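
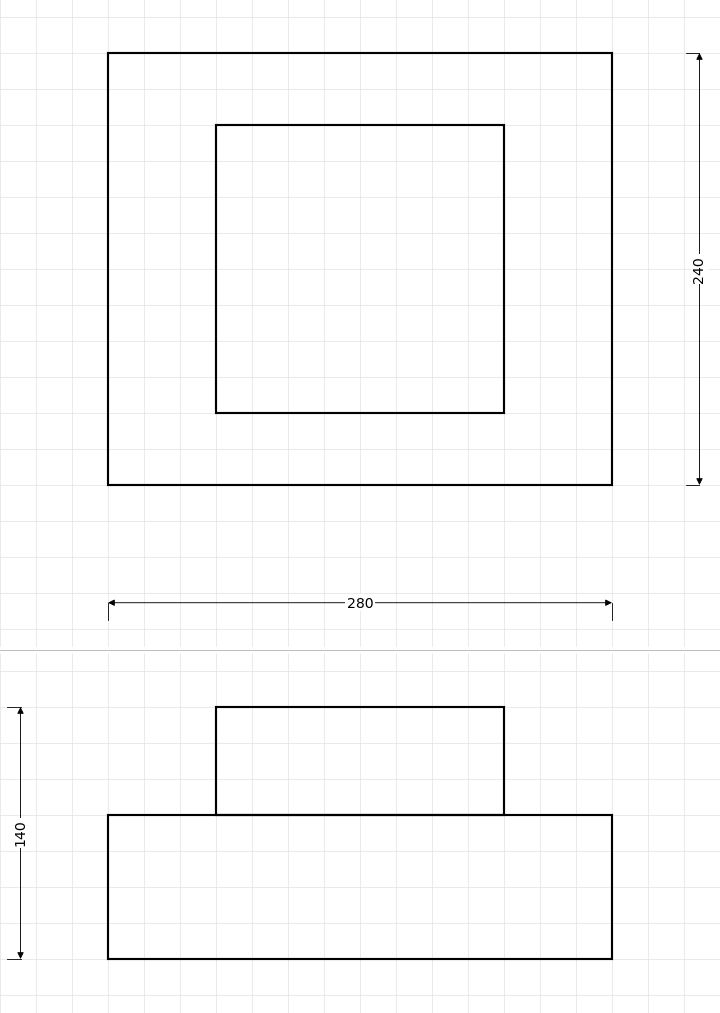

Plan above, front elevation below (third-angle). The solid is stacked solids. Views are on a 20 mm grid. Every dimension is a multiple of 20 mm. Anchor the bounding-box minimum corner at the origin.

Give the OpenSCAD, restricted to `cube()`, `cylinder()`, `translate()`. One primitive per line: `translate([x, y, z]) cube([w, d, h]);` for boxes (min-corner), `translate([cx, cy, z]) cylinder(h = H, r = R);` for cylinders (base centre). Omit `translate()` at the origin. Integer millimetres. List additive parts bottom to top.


cube([280, 240, 80]);
translate([60, 40, 80]) cube([160, 160, 60]);


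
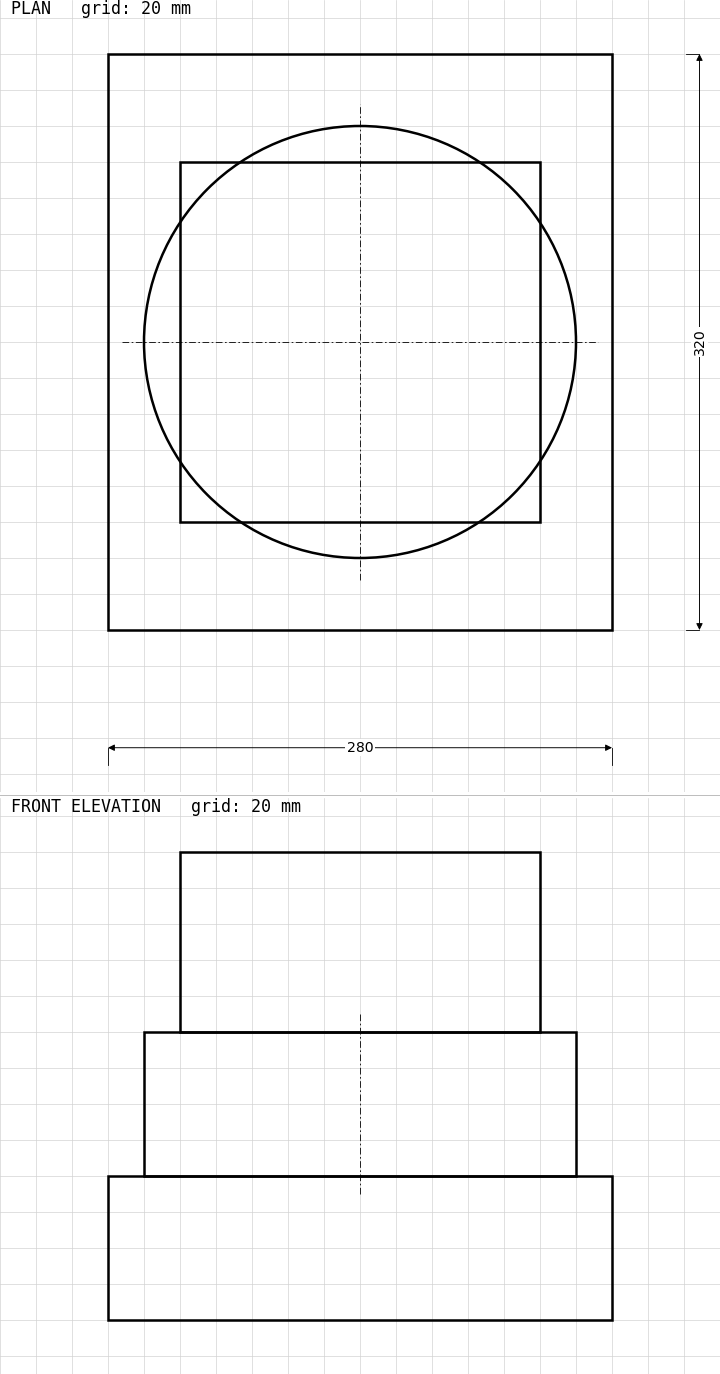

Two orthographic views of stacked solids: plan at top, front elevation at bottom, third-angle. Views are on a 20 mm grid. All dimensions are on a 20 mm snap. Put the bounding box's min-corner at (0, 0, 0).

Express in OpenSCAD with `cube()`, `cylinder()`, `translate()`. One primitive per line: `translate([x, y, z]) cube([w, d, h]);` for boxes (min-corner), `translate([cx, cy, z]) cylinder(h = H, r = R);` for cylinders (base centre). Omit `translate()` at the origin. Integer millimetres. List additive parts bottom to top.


cube([280, 320, 80]);
translate([140, 160, 80]) cylinder(h = 80, r = 120);
translate([40, 60, 160]) cube([200, 200, 100]);


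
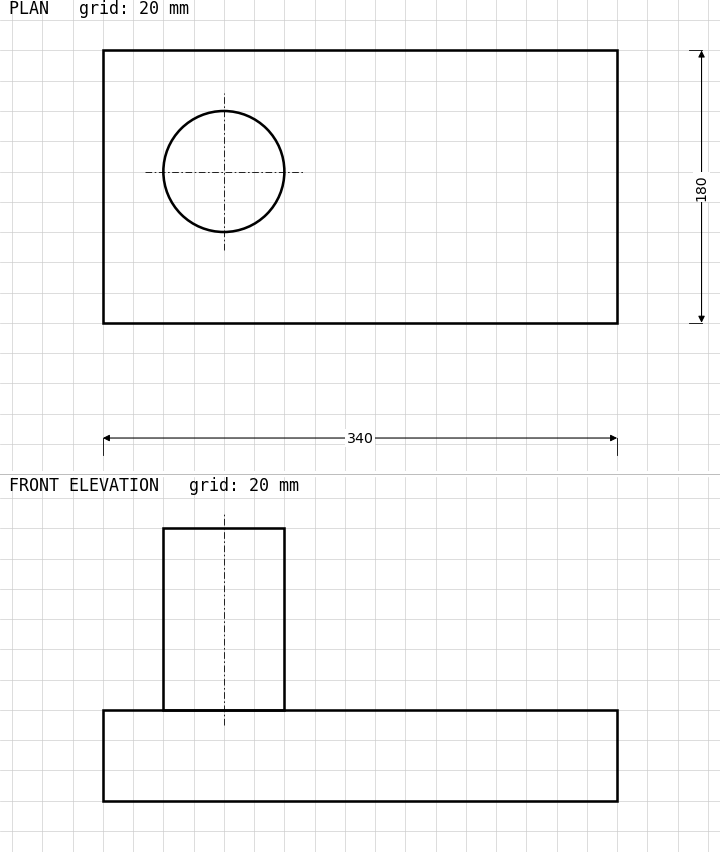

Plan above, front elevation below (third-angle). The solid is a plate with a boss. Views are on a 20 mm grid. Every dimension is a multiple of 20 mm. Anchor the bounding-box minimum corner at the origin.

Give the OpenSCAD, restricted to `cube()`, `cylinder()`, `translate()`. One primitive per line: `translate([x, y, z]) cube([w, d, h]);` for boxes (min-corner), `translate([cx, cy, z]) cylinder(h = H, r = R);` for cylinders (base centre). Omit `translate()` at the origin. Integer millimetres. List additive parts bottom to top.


cube([340, 180, 60]);
translate([80, 100, 60]) cylinder(h = 120, r = 40);


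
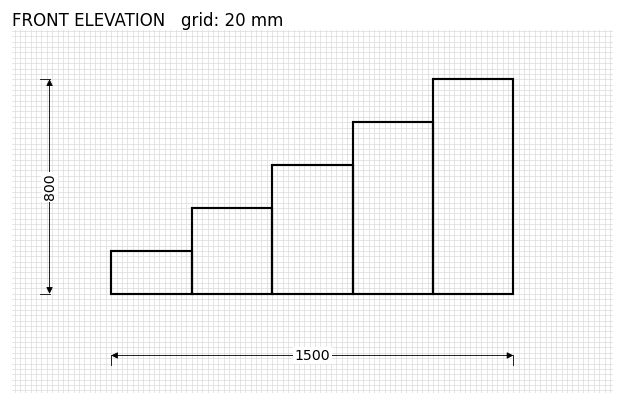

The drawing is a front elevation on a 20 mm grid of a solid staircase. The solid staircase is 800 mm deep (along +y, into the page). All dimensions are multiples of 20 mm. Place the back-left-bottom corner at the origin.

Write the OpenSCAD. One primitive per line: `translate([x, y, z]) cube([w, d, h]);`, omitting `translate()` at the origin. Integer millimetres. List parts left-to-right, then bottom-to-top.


cube([300, 800, 160]);
translate([300, 0, 0]) cube([300, 800, 320]);
translate([600, 0, 0]) cube([300, 800, 480]);
translate([900, 0, 0]) cube([300, 800, 640]);
translate([1200, 0, 0]) cube([300, 800, 800]);


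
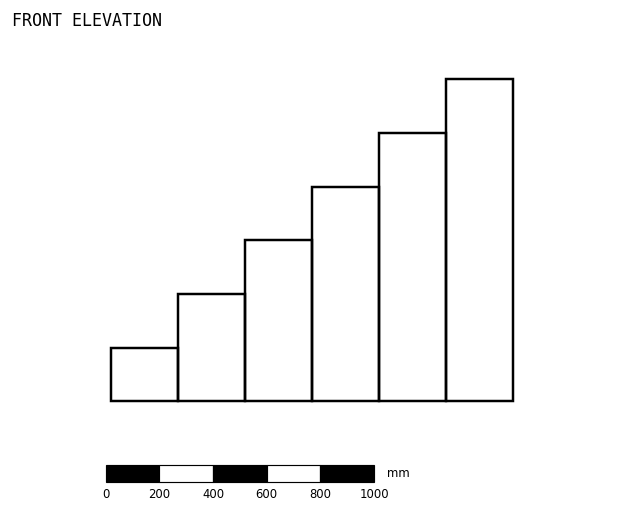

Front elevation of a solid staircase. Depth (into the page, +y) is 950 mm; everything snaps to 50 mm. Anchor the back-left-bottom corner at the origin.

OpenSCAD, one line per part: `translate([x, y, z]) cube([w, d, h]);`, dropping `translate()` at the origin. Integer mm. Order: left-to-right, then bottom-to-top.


cube([250, 950, 200]);
translate([250, 0, 0]) cube([250, 950, 400]);
translate([500, 0, 0]) cube([250, 950, 600]);
translate([750, 0, 0]) cube([250, 950, 800]);
translate([1000, 0, 0]) cube([250, 950, 1000]);
translate([1250, 0, 0]) cube([250, 950, 1200]);


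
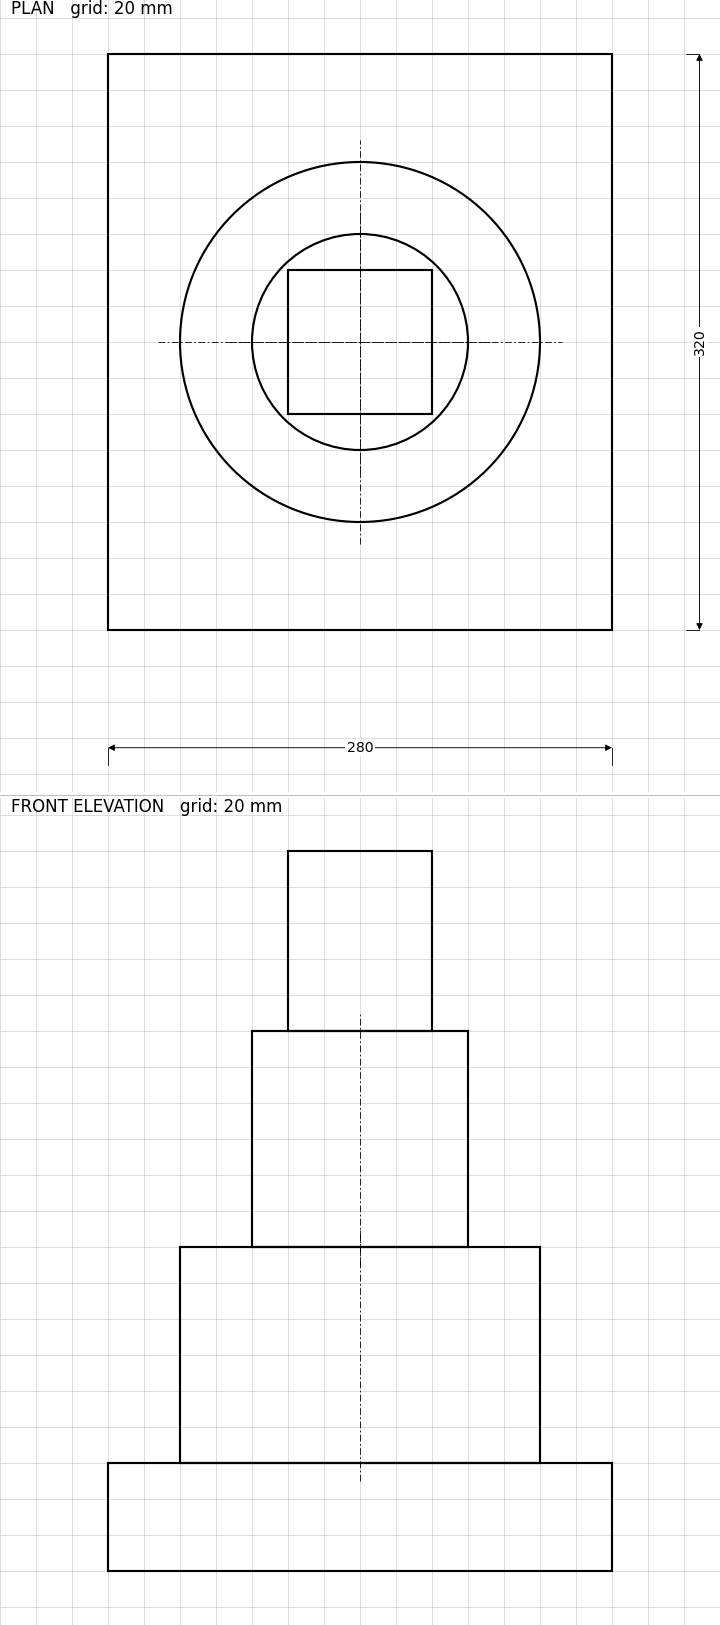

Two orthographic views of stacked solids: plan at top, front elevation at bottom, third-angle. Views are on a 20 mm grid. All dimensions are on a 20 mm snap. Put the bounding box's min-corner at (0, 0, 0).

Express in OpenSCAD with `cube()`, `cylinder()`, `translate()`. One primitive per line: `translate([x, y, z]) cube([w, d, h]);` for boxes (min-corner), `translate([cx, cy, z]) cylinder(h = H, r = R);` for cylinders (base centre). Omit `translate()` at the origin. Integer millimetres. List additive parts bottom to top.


cube([280, 320, 60]);
translate([140, 160, 60]) cylinder(h = 120, r = 100);
translate([140, 160, 180]) cylinder(h = 120, r = 60);
translate([100, 120, 300]) cube([80, 80, 100]);


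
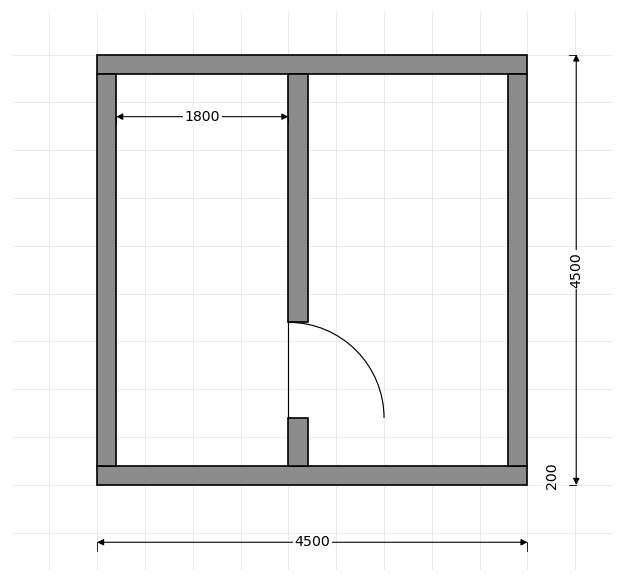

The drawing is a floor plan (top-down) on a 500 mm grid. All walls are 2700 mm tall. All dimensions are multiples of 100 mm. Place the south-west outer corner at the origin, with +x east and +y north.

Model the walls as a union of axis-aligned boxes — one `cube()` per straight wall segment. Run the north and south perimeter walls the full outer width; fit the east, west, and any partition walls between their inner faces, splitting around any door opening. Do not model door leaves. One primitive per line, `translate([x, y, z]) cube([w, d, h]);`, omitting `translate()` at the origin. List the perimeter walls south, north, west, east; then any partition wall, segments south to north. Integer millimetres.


cube([4500, 200, 2700]);
translate([0, 4300, 0]) cube([4500, 200, 2700]);
translate([0, 200, 0]) cube([200, 4100, 2700]);
translate([4300, 200, 0]) cube([200, 4100, 2700]);
translate([2000, 200, 0]) cube([200, 500, 2700]);
translate([2000, 1700, 0]) cube([200, 2600, 2700]);


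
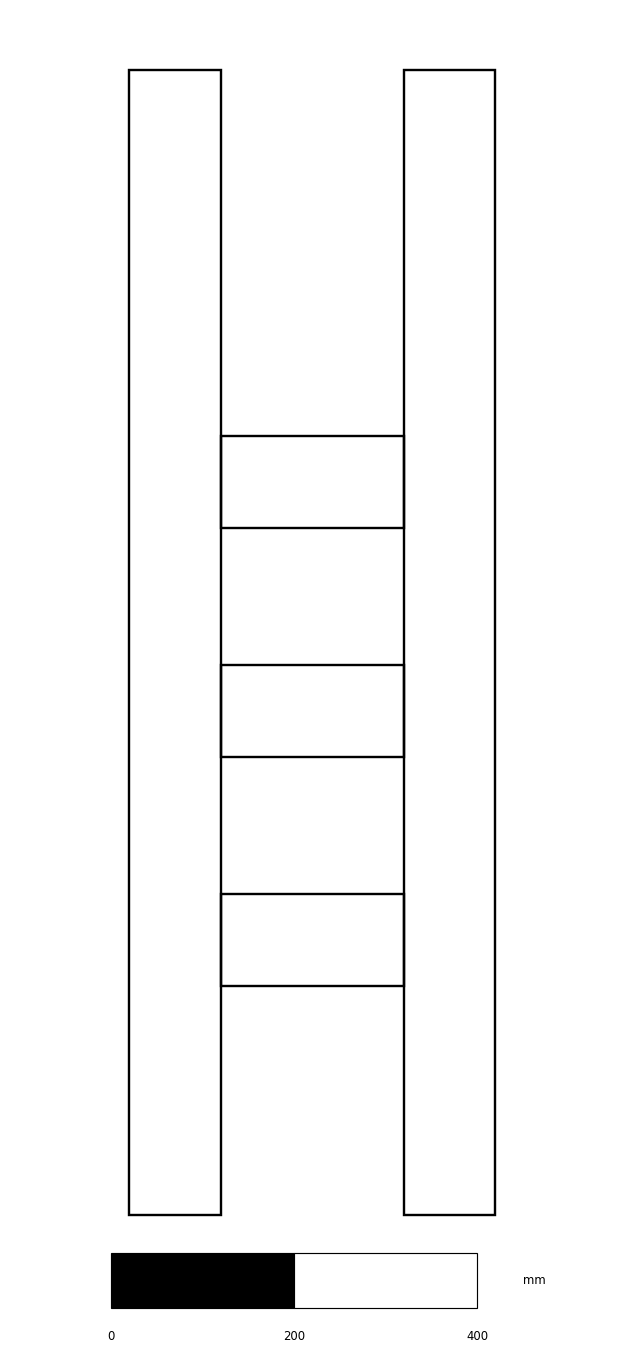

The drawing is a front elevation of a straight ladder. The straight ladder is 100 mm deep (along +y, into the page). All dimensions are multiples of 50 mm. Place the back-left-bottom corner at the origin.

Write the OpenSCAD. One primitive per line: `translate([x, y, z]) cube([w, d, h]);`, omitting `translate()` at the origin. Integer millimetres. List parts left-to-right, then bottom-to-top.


cube([100, 100, 1250]);
translate([100, 0, 250]) cube([200, 100, 100]);
translate([100, 0, 500]) cube([200, 100, 100]);
translate([100, 0, 750]) cube([200, 100, 100]);
translate([300, 0, 0]) cube([100, 100, 1250]);


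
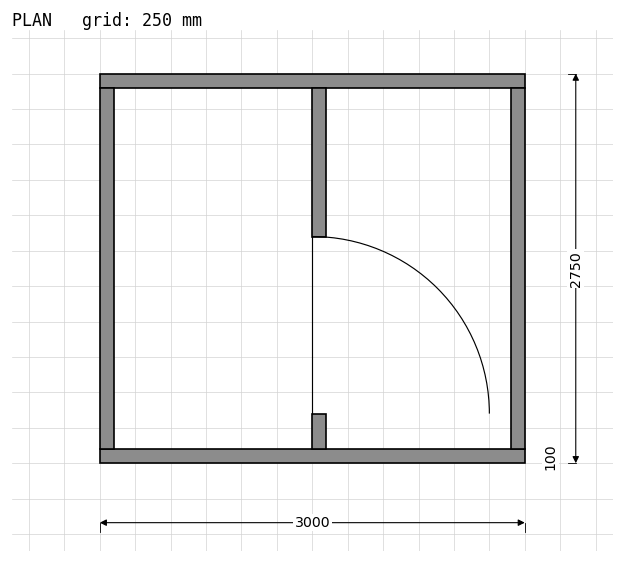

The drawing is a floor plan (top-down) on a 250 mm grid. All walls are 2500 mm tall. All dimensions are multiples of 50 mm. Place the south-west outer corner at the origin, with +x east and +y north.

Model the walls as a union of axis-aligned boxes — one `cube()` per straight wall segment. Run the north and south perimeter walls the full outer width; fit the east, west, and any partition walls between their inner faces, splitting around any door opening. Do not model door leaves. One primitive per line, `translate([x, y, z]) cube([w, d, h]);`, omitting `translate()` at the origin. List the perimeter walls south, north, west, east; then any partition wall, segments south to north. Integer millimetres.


cube([3000, 100, 2500]);
translate([0, 2650, 0]) cube([3000, 100, 2500]);
translate([0, 100, 0]) cube([100, 2550, 2500]);
translate([2900, 100, 0]) cube([100, 2550, 2500]);
translate([1500, 100, 0]) cube([100, 250, 2500]);
translate([1500, 1600, 0]) cube([100, 1050, 2500]);


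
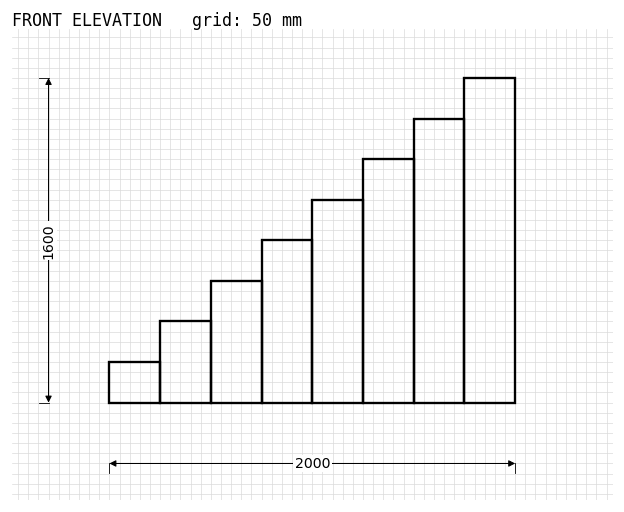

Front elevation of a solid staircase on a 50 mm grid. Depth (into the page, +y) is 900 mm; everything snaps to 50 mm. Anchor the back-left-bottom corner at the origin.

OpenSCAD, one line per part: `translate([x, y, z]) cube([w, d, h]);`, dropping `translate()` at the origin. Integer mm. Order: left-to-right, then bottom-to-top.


cube([250, 900, 200]);
translate([250, 0, 0]) cube([250, 900, 400]);
translate([500, 0, 0]) cube([250, 900, 600]);
translate([750, 0, 0]) cube([250, 900, 800]);
translate([1000, 0, 0]) cube([250, 900, 1000]);
translate([1250, 0, 0]) cube([250, 900, 1200]);
translate([1500, 0, 0]) cube([250, 900, 1400]);
translate([1750, 0, 0]) cube([250, 900, 1600]);


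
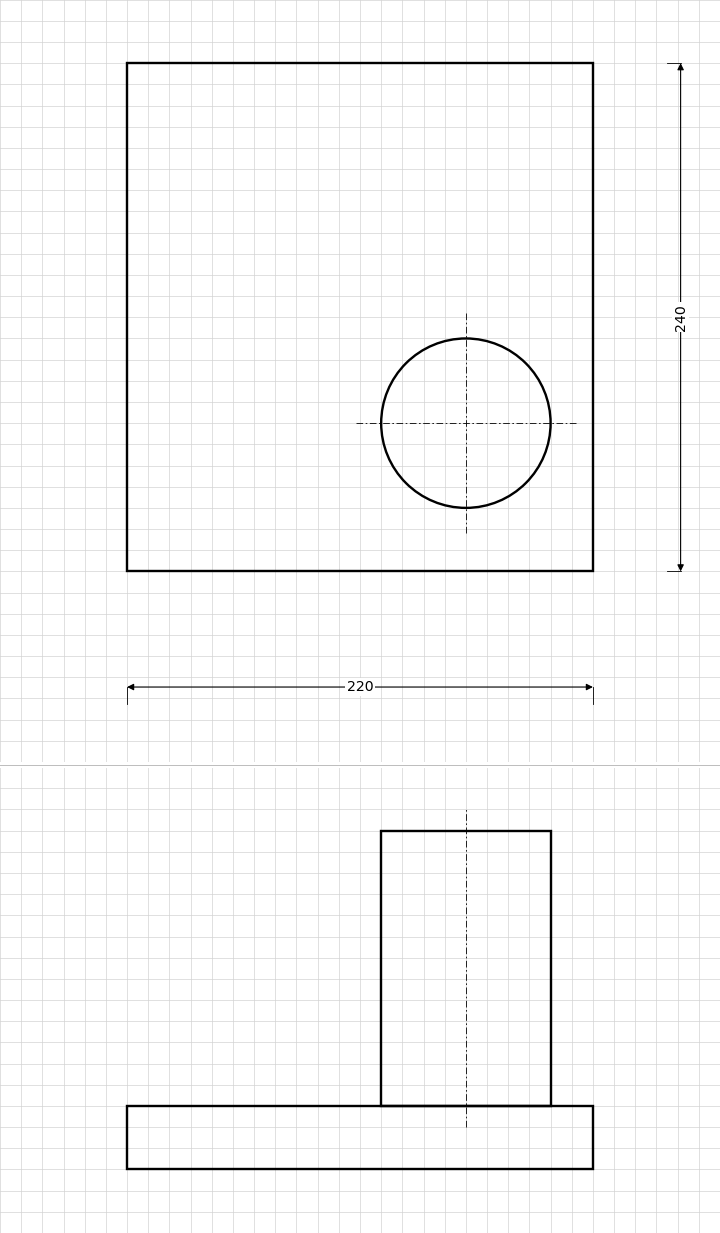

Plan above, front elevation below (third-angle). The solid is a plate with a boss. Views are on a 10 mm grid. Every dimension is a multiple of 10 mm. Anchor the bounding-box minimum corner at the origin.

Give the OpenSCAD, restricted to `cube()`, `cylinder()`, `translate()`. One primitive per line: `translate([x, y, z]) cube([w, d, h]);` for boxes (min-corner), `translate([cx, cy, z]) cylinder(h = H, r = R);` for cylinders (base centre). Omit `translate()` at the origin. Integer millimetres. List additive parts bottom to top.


cube([220, 240, 30]);
translate([160, 70, 30]) cylinder(h = 130, r = 40);


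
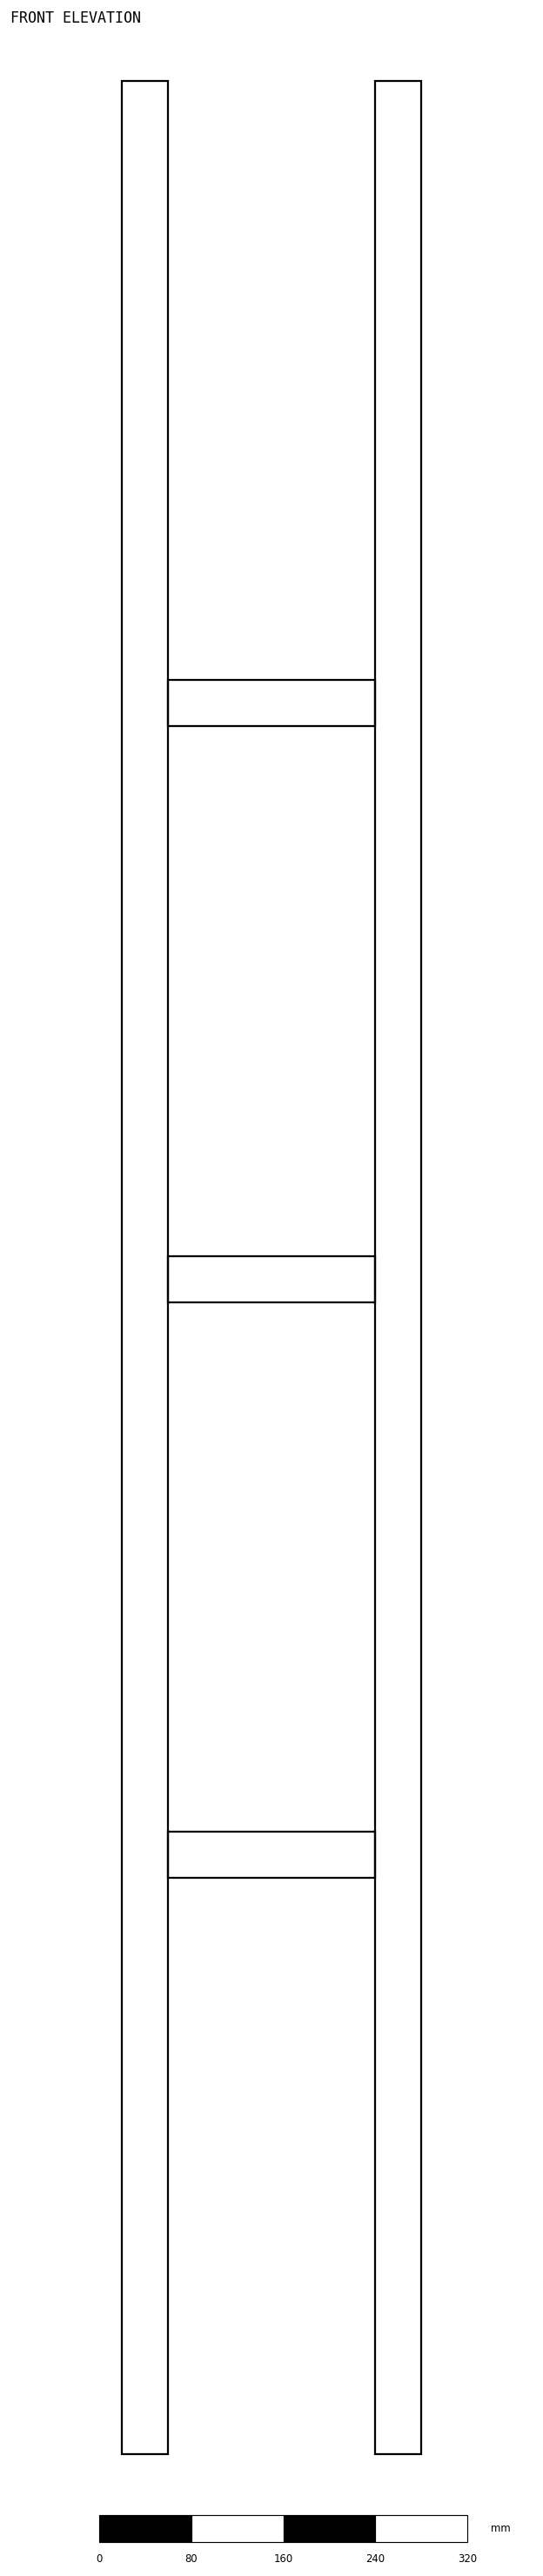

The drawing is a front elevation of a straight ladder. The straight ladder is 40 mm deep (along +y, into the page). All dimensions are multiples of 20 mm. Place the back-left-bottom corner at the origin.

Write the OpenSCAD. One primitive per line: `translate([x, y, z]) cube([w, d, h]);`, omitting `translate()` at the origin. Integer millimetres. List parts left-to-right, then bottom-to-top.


cube([40, 40, 2060]);
translate([40, 0, 500]) cube([180, 40, 40]);
translate([40, 0, 1000]) cube([180, 40, 40]);
translate([40, 0, 1500]) cube([180, 40, 40]);
translate([220, 0, 0]) cube([40, 40, 2060]);


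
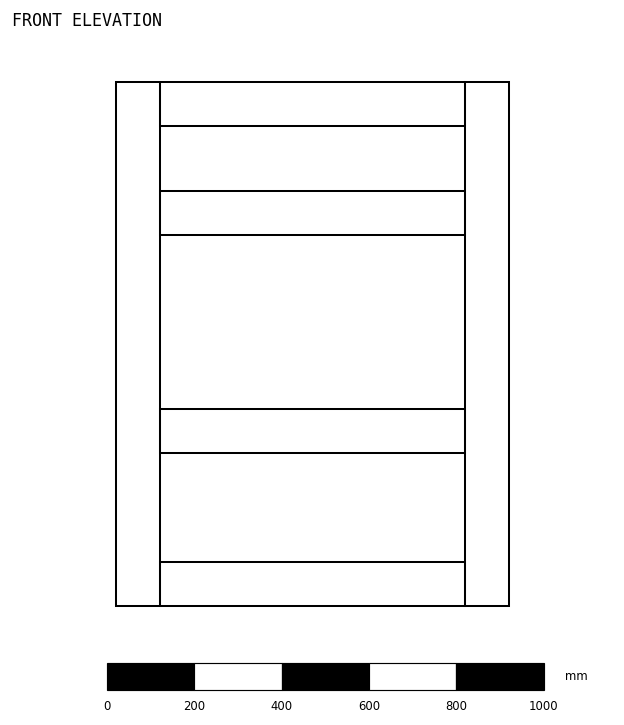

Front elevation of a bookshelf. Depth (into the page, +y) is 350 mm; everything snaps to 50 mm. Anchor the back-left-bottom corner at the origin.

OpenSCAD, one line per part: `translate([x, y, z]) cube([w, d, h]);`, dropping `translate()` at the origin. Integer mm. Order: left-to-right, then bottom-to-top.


cube([100, 350, 1200]);
translate([100, 0, 0]) cube([700, 350, 100]);
translate([100, 0, 350]) cube([700, 350, 100]);
translate([100, 0, 850]) cube([700, 350, 100]);
translate([100, 0, 1100]) cube([700, 350, 100]);
translate([800, 0, 0]) cube([100, 350, 1200]);


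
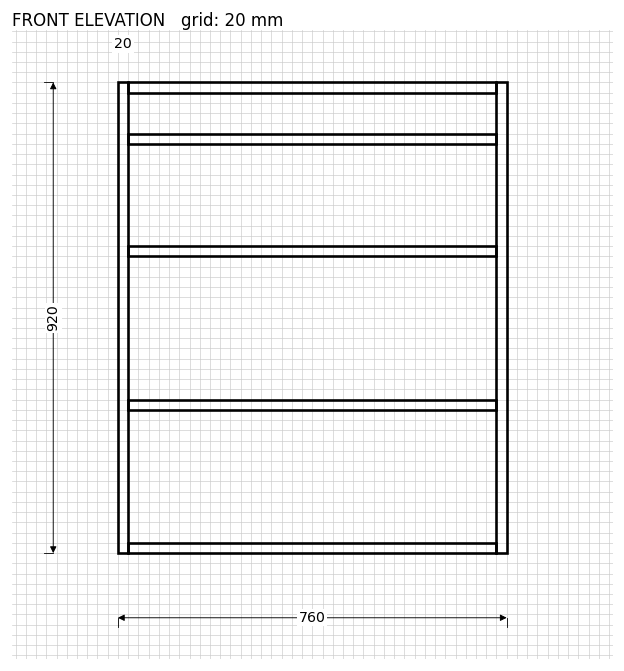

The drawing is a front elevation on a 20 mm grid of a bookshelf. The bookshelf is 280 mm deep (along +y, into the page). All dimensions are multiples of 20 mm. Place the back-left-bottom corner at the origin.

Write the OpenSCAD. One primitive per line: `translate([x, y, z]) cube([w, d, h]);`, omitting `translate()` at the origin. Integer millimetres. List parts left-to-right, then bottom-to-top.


cube([20, 280, 920]);
translate([20, 0, 0]) cube([720, 280, 20]);
translate([20, 0, 280]) cube([720, 280, 20]);
translate([20, 0, 580]) cube([720, 280, 20]);
translate([20, 0, 800]) cube([720, 280, 20]);
translate([20, 0, 900]) cube([720, 280, 20]);
translate([740, 0, 0]) cube([20, 280, 920]);


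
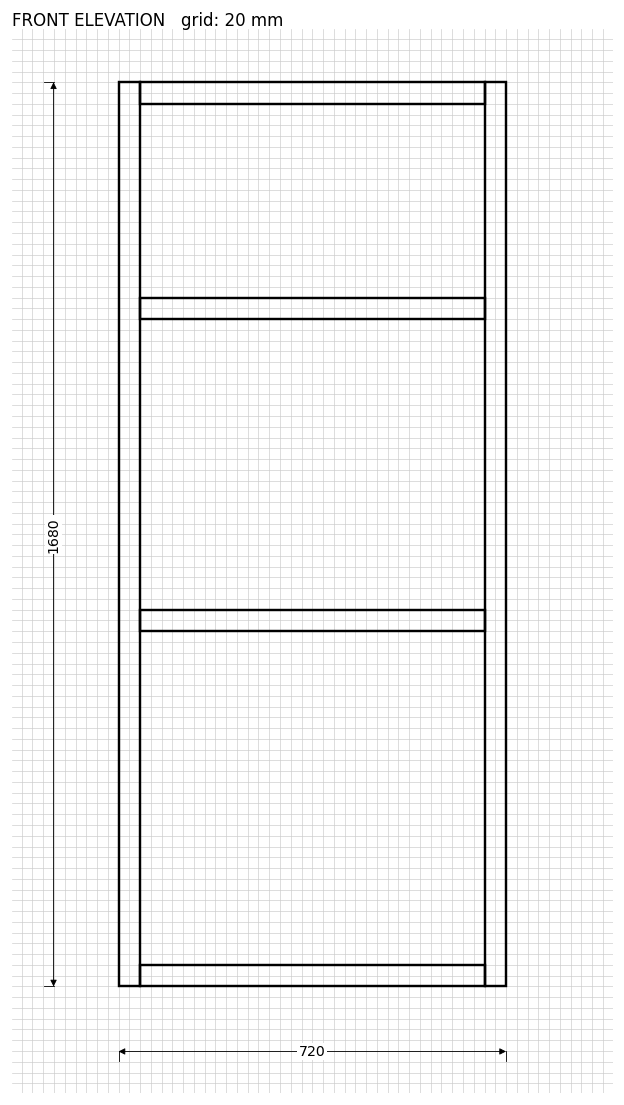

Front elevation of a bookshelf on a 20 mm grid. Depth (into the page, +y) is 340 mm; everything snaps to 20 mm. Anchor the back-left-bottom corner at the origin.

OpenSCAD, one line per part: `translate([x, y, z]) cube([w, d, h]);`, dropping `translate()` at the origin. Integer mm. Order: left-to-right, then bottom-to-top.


cube([40, 340, 1680]);
translate([40, 0, 0]) cube([640, 340, 40]);
translate([40, 0, 660]) cube([640, 340, 40]);
translate([40, 0, 1240]) cube([640, 340, 40]);
translate([40, 0, 1640]) cube([640, 340, 40]);
translate([680, 0, 0]) cube([40, 340, 1680]);


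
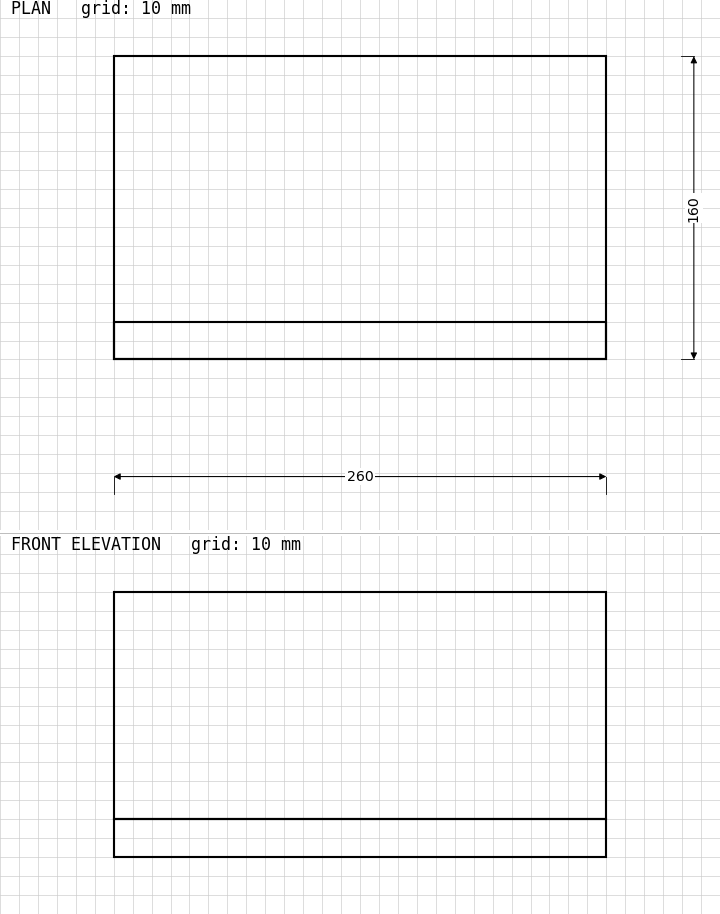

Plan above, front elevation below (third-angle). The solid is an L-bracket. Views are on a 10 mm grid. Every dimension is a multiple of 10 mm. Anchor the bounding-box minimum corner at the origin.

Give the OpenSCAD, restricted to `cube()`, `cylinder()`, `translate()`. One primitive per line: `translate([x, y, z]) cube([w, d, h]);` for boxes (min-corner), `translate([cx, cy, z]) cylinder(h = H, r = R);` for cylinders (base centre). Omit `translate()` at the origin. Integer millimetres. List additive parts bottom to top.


cube([260, 160, 20]);
translate([0, 0, 20]) cube([260, 20, 120]);


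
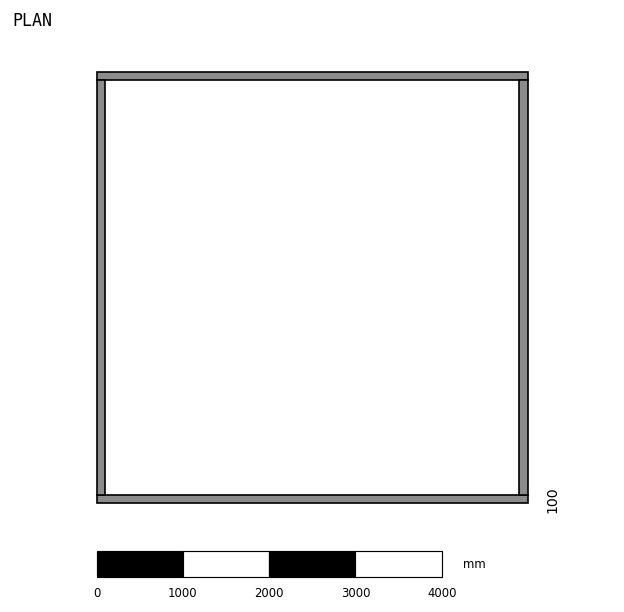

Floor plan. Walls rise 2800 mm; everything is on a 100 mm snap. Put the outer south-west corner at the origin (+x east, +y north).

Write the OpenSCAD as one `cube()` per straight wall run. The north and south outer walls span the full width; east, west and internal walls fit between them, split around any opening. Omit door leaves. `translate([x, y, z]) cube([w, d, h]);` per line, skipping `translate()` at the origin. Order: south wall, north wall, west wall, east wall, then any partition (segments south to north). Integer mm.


cube([5000, 100, 2800]);
translate([0, 4900, 0]) cube([5000, 100, 2800]);
translate([0, 100, 0]) cube([100, 4800, 2800]);
translate([4900, 100, 0]) cube([100, 4800, 2800]);


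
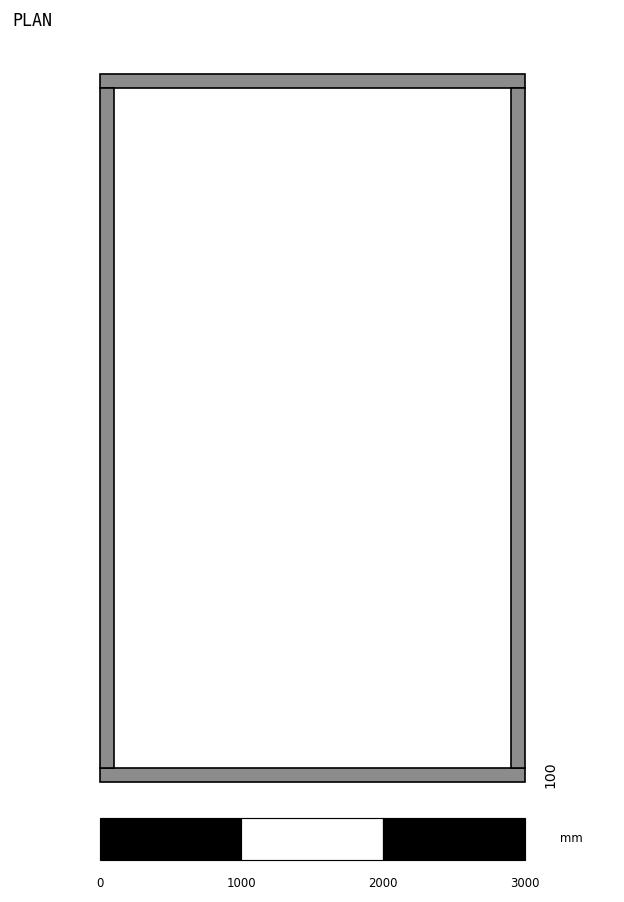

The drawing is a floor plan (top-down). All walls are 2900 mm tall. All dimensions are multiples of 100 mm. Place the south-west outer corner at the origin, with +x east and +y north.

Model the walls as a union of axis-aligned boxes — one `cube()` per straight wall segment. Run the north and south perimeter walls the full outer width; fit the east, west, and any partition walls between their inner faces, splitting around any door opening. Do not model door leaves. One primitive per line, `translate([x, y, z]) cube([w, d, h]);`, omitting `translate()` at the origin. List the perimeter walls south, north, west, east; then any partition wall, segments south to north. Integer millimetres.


cube([3000, 100, 2900]);
translate([0, 4900, 0]) cube([3000, 100, 2900]);
translate([0, 100, 0]) cube([100, 4800, 2900]);
translate([2900, 100, 0]) cube([100, 4800, 2900]);


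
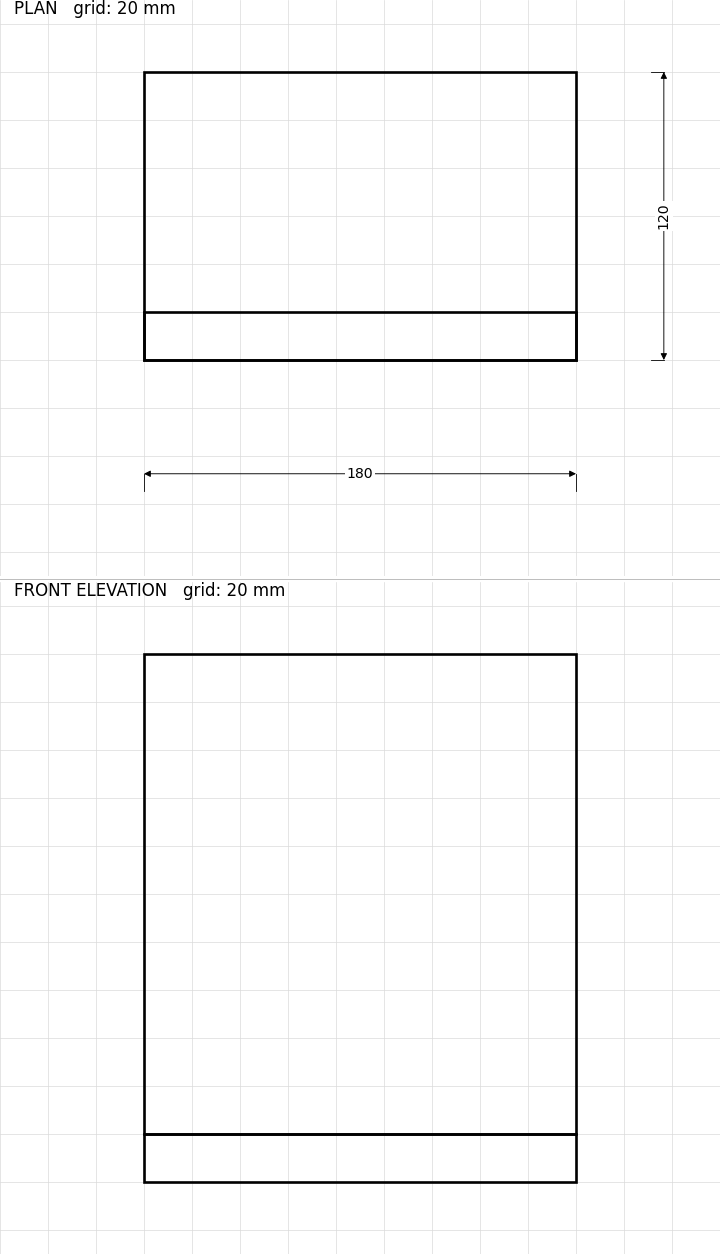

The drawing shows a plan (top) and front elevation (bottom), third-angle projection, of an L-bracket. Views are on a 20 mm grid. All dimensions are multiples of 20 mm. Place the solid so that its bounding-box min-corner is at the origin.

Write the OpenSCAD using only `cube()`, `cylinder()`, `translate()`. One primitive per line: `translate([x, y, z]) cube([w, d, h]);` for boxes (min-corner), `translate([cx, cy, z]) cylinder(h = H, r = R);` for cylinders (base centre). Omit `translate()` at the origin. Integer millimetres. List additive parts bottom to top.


cube([180, 120, 20]);
translate([0, 0, 20]) cube([180, 20, 200]);


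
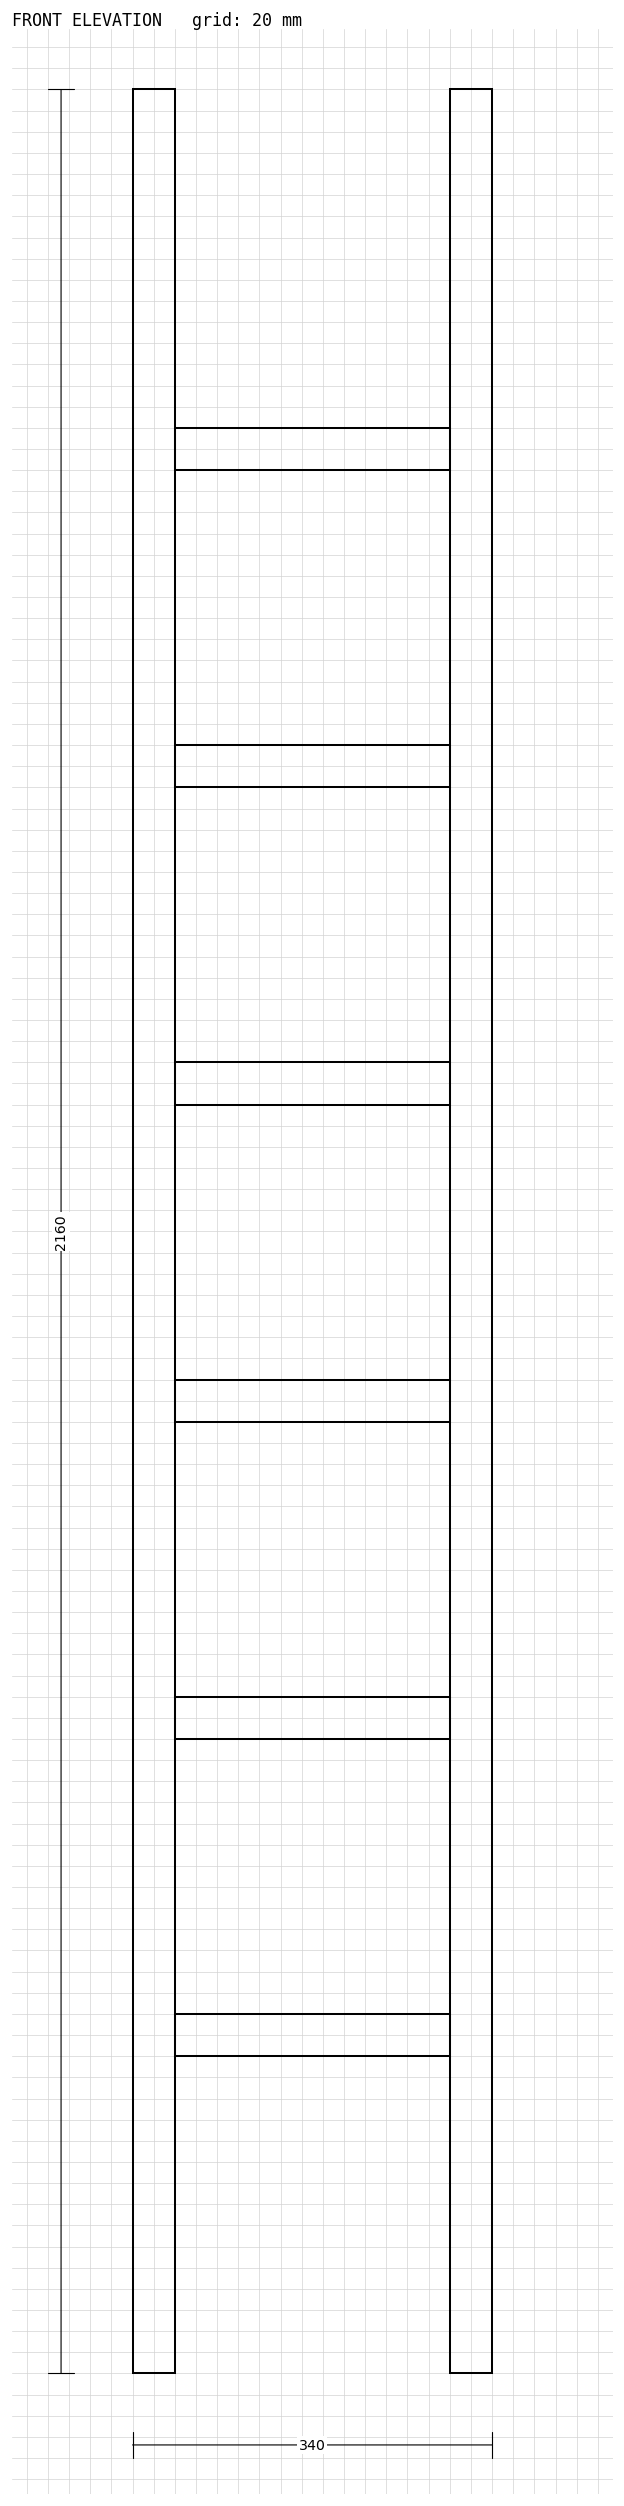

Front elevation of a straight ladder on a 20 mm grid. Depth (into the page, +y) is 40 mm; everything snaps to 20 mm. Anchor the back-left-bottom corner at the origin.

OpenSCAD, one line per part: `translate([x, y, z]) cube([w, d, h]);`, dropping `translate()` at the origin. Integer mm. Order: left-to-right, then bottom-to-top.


cube([40, 40, 2160]);
translate([40, 0, 300]) cube([260, 40, 40]);
translate([40, 0, 600]) cube([260, 40, 40]);
translate([40, 0, 900]) cube([260, 40, 40]);
translate([40, 0, 1200]) cube([260, 40, 40]);
translate([40, 0, 1500]) cube([260, 40, 40]);
translate([40, 0, 1800]) cube([260, 40, 40]);
translate([300, 0, 0]) cube([40, 40, 2160]);


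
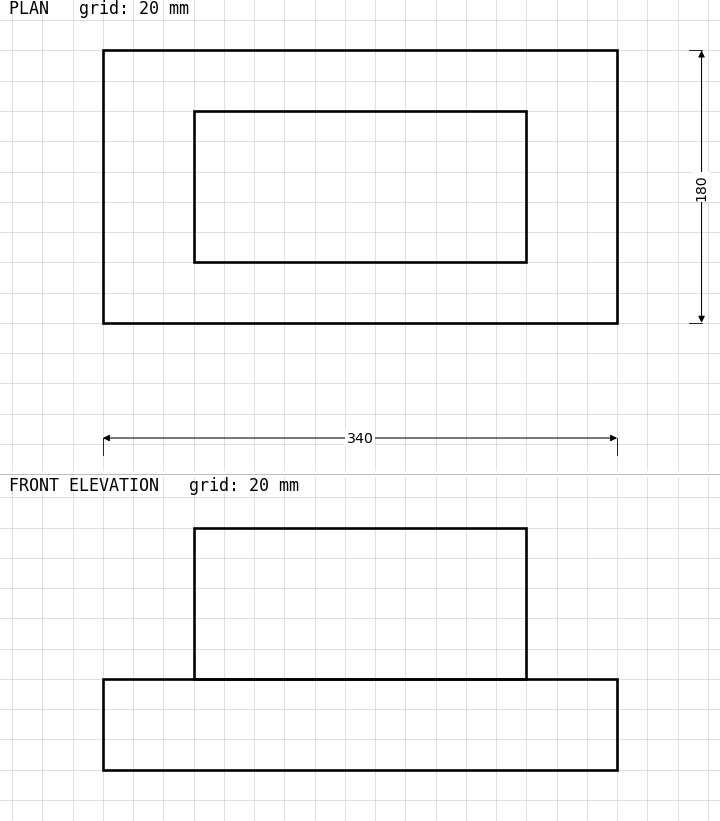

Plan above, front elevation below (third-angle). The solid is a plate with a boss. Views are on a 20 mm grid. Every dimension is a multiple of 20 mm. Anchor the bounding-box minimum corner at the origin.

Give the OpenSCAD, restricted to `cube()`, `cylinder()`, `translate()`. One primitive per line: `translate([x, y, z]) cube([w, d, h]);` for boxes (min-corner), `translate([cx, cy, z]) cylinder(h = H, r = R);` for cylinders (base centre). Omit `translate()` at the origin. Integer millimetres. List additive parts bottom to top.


cube([340, 180, 60]);
translate([60, 40, 60]) cube([220, 100, 100]);


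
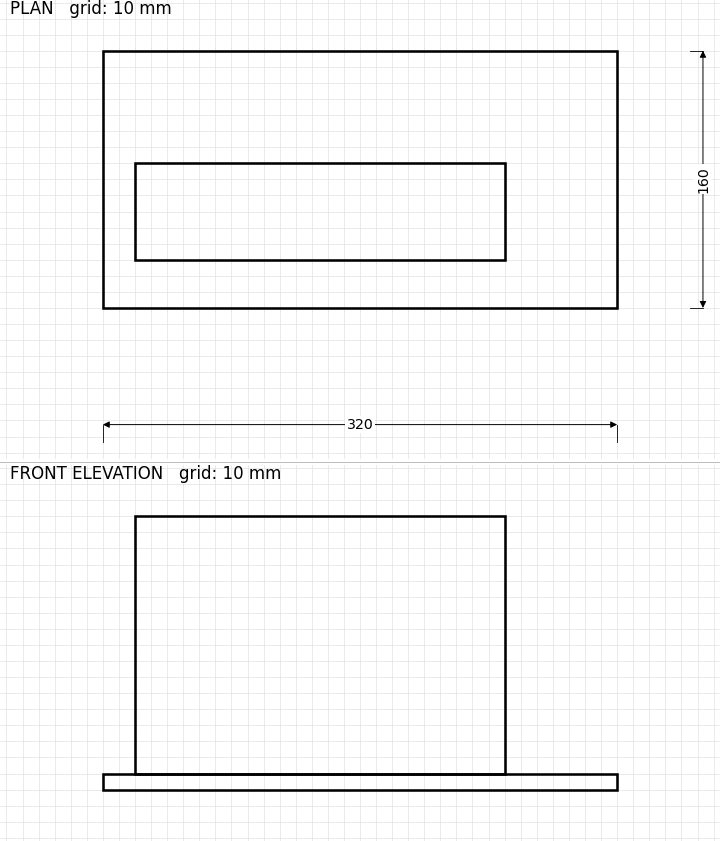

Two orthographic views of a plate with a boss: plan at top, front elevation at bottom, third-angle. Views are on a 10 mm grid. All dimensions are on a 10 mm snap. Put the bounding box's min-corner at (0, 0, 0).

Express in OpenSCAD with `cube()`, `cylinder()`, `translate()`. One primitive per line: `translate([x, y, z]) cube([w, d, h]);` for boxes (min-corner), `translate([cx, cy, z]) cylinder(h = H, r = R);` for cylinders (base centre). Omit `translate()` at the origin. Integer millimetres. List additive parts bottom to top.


cube([320, 160, 10]);
translate([20, 30, 10]) cube([230, 60, 160]);


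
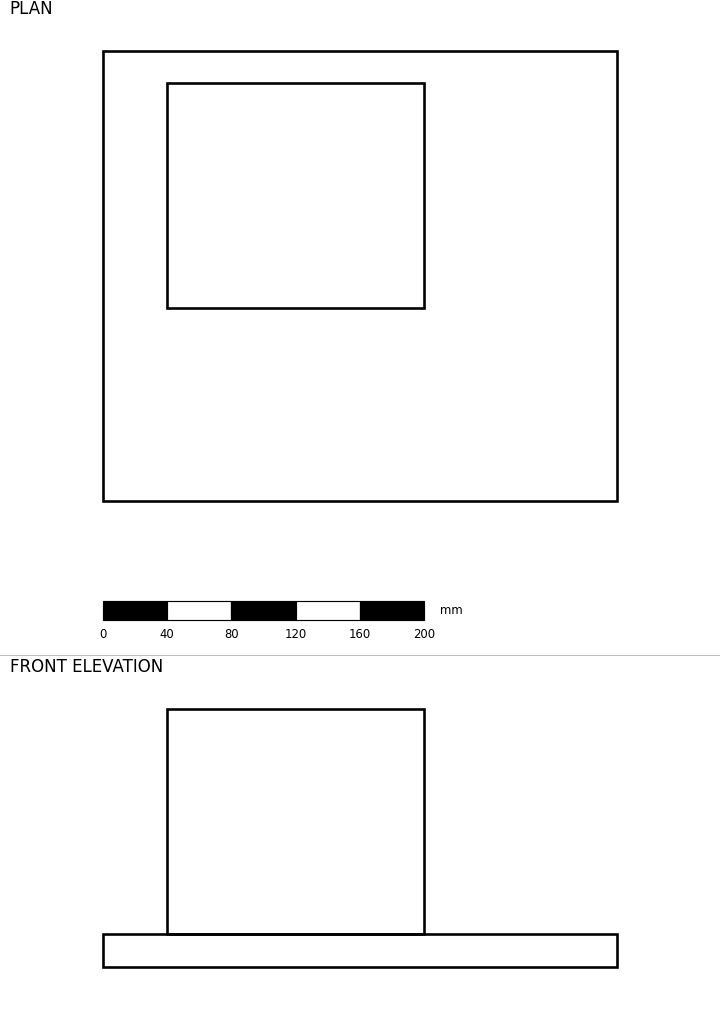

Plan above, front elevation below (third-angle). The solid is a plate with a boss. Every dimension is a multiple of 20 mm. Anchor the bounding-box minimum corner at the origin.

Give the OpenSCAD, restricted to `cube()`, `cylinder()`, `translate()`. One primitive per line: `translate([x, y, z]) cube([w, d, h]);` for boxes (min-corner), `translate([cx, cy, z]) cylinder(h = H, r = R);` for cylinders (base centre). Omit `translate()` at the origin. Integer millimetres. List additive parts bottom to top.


cube([320, 280, 20]);
translate([40, 120, 20]) cube([160, 140, 140]);


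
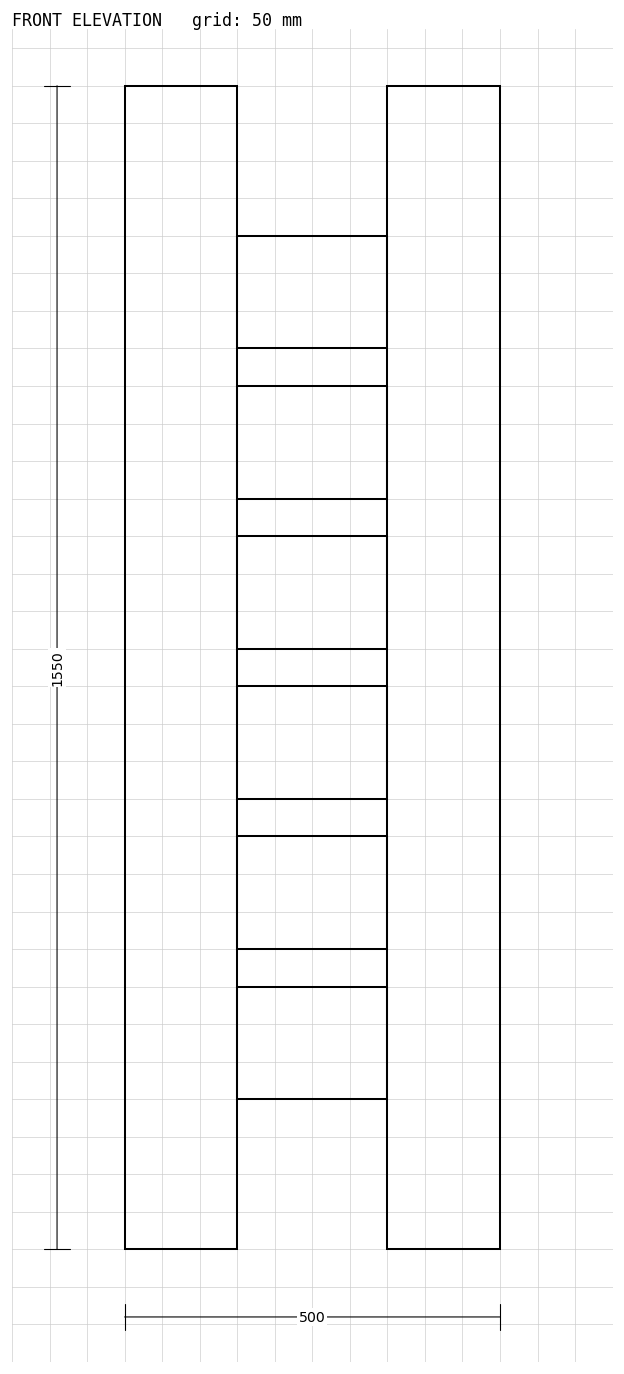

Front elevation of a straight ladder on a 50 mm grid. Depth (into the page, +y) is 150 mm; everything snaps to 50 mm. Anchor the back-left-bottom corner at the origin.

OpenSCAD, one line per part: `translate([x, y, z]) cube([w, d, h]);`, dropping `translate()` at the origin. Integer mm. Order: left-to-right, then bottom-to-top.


cube([150, 150, 1550]);
translate([150, 0, 200]) cube([200, 150, 150]);
translate([150, 0, 400]) cube([200, 150, 150]);
translate([150, 0, 600]) cube([200, 150, 150]);
translate([150, 0, 800]) cube([200, 150, 150]);
translate([150, 0, 1000]) cube([200, 150, 150]);
translate([150, 0, 1200]) cube([200, 150, 150]);
translate([350, 0, 0]) cube([150, 150, 1550]);


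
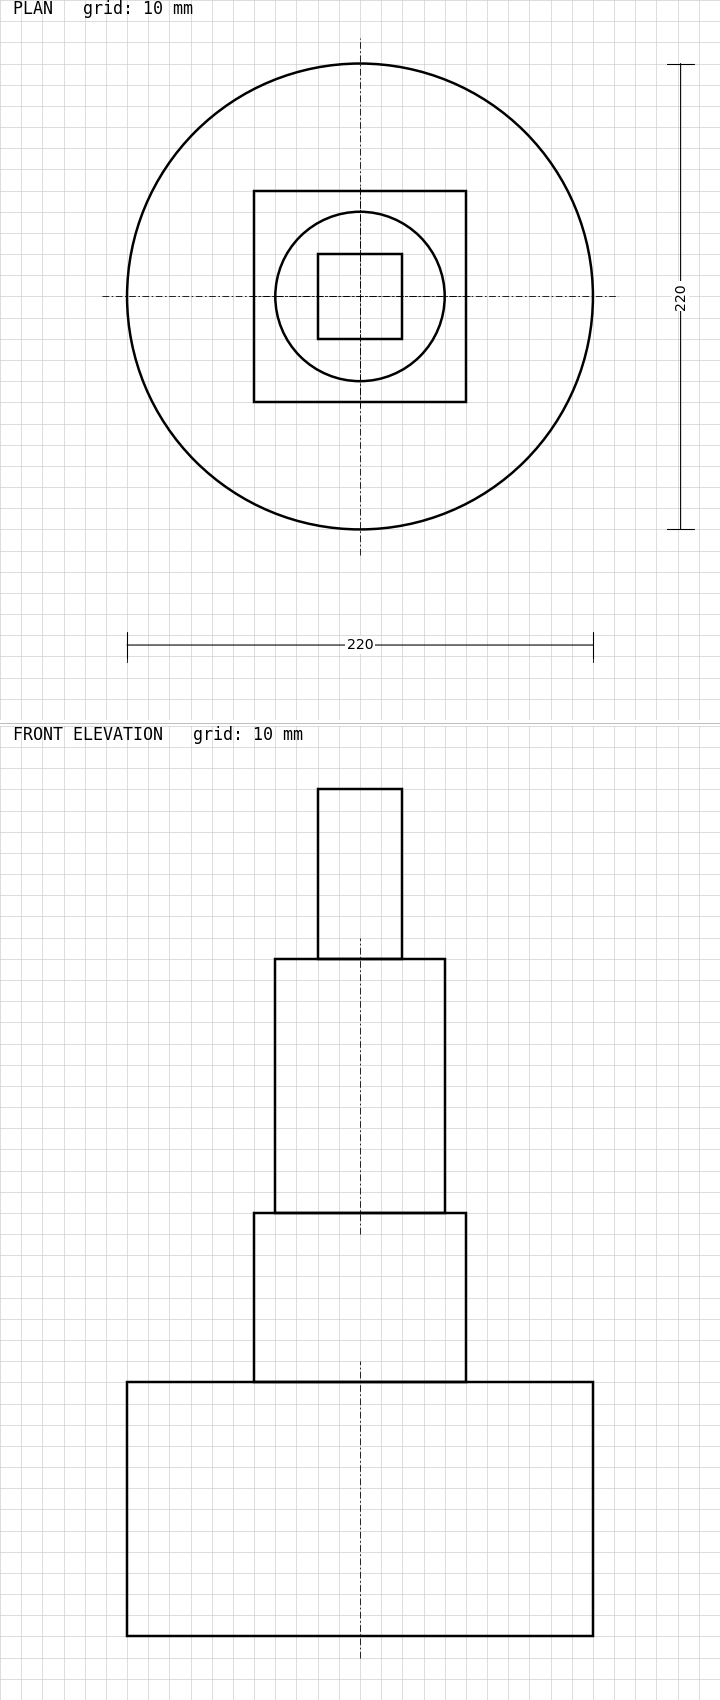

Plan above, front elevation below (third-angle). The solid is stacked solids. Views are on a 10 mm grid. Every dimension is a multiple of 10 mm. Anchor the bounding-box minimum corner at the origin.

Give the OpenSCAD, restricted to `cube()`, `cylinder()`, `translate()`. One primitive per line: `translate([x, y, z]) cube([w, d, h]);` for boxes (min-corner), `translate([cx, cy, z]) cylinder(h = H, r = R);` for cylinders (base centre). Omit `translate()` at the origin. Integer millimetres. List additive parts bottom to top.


translate([110, 110, 0]) cylinder(h = 120, r = 110);
translate([60, 60, 120]) cube([100, 100, 80]);
translate([110, 110, 200]) cylinder(h = 120, r = 40);
translate([90, 90, 320]) cube([40, 40, 80]);


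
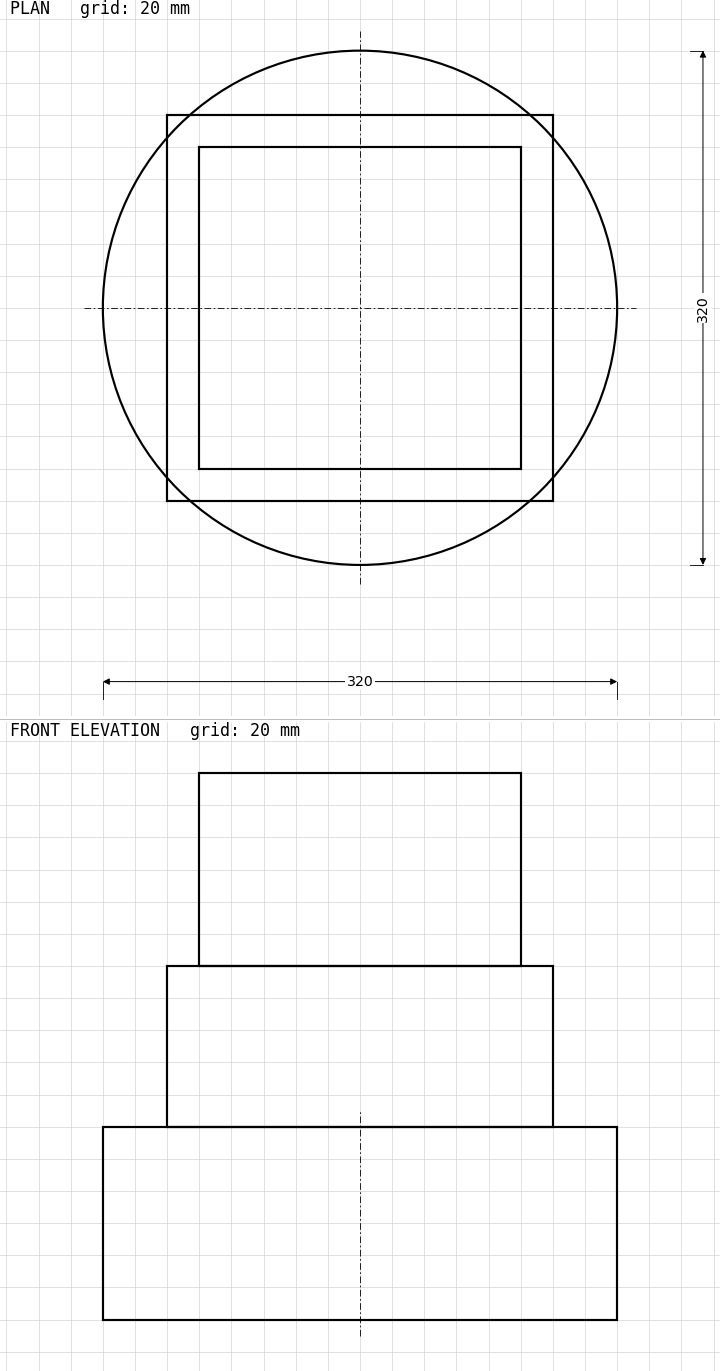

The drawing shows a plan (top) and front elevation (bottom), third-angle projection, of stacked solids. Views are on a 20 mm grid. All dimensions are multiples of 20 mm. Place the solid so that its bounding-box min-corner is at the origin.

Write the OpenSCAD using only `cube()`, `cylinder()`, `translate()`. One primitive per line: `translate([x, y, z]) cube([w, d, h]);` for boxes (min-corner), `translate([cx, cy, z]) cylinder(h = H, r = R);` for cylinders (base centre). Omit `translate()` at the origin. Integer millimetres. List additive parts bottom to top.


translate([160, 160, 0]) cylinder(h = 120, r = 160);
translate([40, 40, 120]) cube([240, 240, 100]);
translate([60, 60, 220]) cube([200, 200, 120]);


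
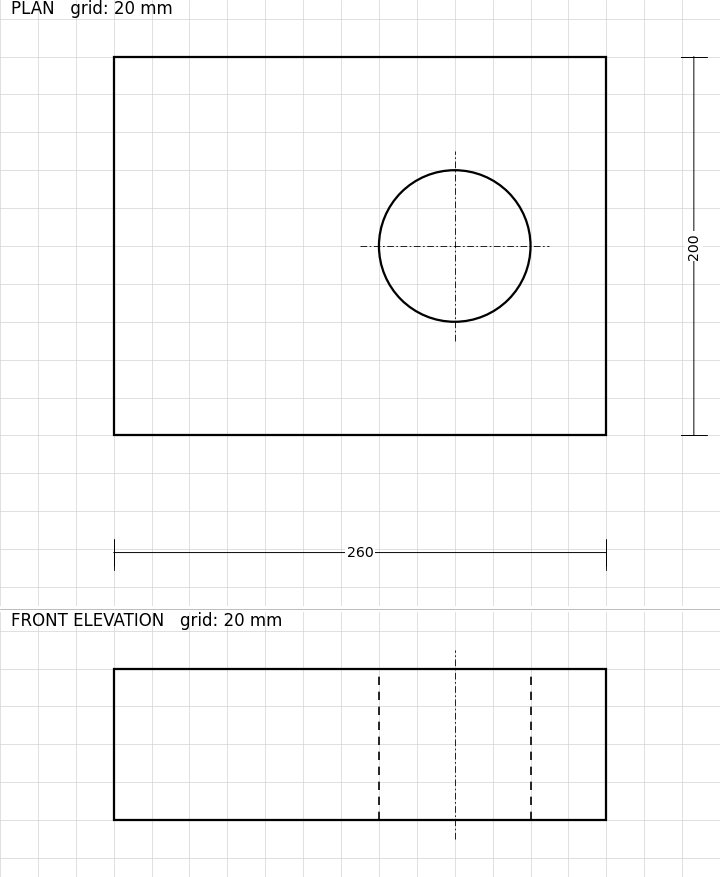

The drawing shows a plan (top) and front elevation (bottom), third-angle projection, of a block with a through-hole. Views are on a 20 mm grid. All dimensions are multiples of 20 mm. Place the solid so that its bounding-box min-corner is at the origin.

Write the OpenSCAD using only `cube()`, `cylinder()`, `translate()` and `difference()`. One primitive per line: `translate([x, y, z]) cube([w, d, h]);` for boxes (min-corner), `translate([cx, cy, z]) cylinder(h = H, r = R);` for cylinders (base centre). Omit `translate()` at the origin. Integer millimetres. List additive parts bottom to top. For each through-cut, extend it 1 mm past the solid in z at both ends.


difference() {
  cube([260, 200, 80]);
  translate([180, 100, -1]) cylinder(h = 82, r = 40);
}


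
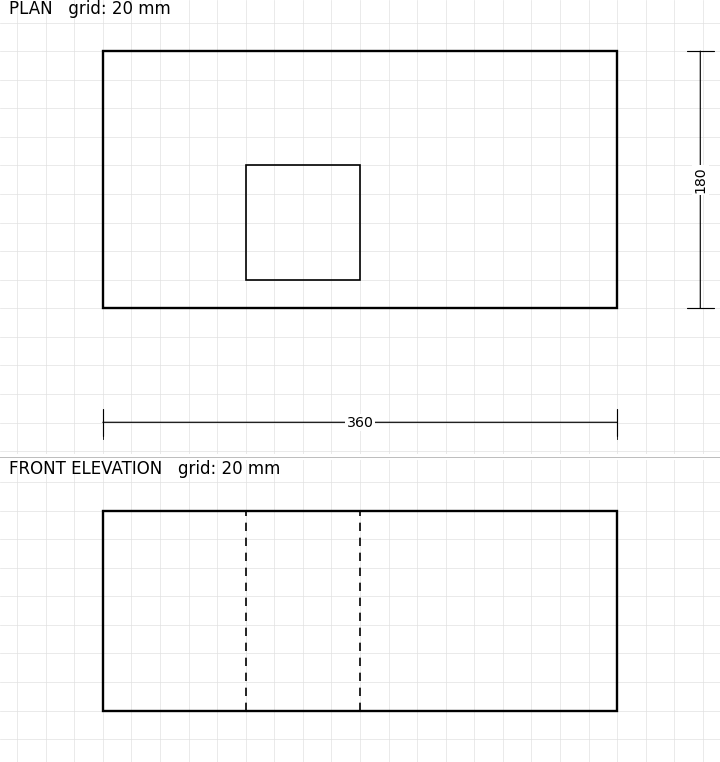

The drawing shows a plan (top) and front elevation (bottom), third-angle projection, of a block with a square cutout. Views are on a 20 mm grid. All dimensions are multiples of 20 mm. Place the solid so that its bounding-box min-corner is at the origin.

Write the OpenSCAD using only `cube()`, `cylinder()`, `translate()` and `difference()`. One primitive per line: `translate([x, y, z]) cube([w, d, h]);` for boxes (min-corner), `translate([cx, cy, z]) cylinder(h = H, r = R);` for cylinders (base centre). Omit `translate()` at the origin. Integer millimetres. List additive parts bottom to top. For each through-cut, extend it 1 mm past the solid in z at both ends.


difference() {
  cube([360, 180, 140]);
  translate([100, 20, -1]) cube([80, 80, 142]);
}


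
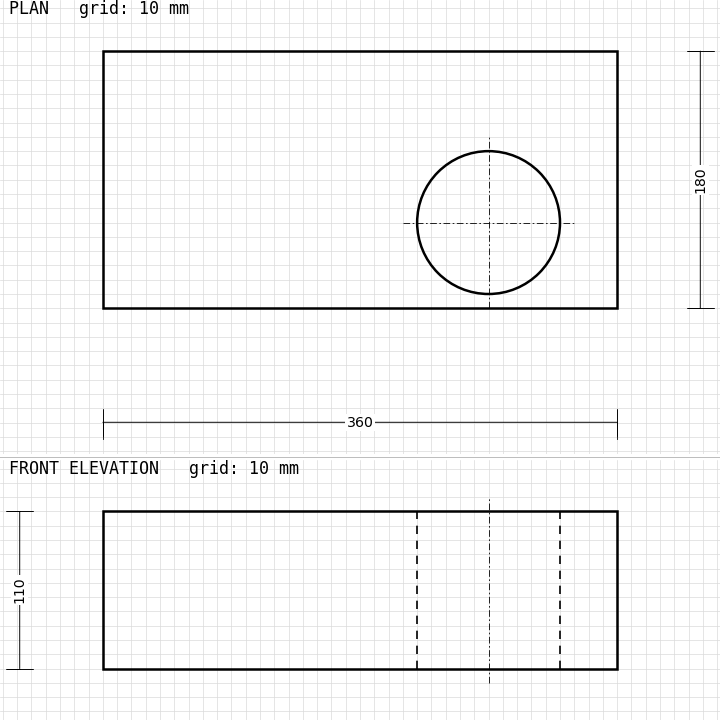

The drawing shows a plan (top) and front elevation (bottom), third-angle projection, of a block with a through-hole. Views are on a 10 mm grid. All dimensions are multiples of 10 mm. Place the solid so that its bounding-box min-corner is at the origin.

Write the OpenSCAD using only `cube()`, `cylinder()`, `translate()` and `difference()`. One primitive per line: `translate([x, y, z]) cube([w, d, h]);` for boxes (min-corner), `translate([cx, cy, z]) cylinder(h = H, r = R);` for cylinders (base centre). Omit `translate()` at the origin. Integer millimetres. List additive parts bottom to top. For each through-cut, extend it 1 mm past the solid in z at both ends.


difference() {
  cube([360, 180, 110]);
  translate([270, 60, -1]) cylinder(h = 112, r = 50);
}


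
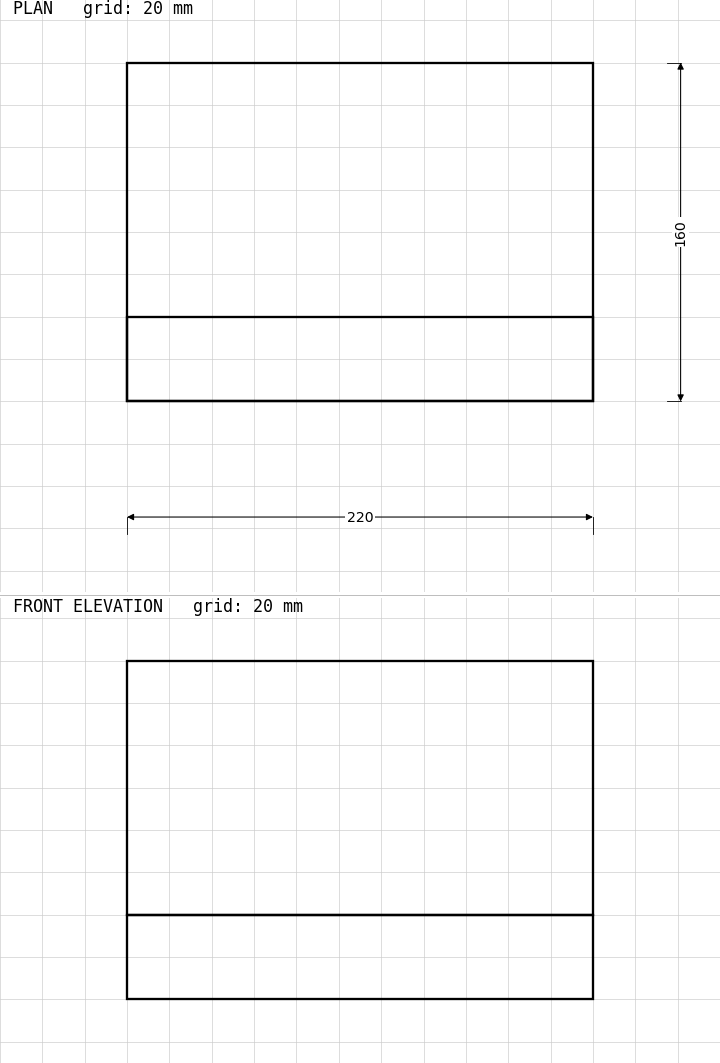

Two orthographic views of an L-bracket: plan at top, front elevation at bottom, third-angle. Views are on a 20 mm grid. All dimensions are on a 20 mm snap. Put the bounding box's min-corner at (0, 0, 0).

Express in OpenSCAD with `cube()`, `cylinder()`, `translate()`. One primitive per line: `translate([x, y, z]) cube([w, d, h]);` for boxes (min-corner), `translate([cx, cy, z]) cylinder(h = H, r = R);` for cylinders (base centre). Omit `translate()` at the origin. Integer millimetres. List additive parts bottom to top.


cube([220, 160, 40]);
translate([0, 0, 40]) cube([220, 40, 120]);


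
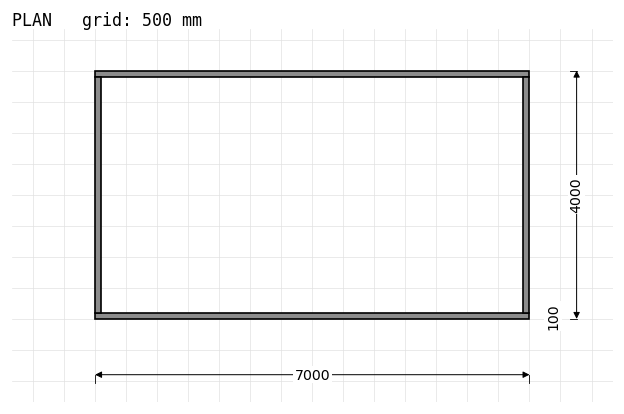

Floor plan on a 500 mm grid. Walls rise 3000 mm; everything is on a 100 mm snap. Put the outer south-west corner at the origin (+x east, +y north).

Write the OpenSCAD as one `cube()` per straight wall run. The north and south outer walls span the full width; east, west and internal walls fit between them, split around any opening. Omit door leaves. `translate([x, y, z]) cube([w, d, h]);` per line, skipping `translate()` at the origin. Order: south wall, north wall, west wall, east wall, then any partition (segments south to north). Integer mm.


cube([7000, 100, 3000]);
translate([0, 3900, 0]) cube([7000, 100, 3000]);
translate([0, 100, 0]) cube([100, 3800, 3000]);
translate([6900, 100, 0]) cube([100, 3800, 3000]);


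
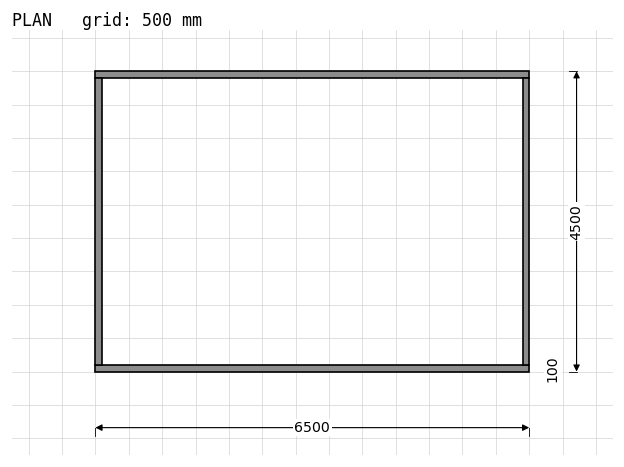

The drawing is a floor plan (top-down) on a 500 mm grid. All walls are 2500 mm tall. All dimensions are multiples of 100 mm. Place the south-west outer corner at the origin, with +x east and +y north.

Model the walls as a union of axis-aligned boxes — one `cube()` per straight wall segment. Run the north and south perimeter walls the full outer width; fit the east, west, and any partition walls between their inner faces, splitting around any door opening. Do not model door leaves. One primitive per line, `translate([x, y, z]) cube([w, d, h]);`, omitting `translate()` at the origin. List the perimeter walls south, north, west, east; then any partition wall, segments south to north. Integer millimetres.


cube([6500, 100, 2500]);
translate([0, 4400, 0]) cube([6500, 100, 2500]);
translate([0, 100, 0]) cube([100, 4300, 2500]);
translate([6400, 100, 0]) cube([100, 4300, 2500]);


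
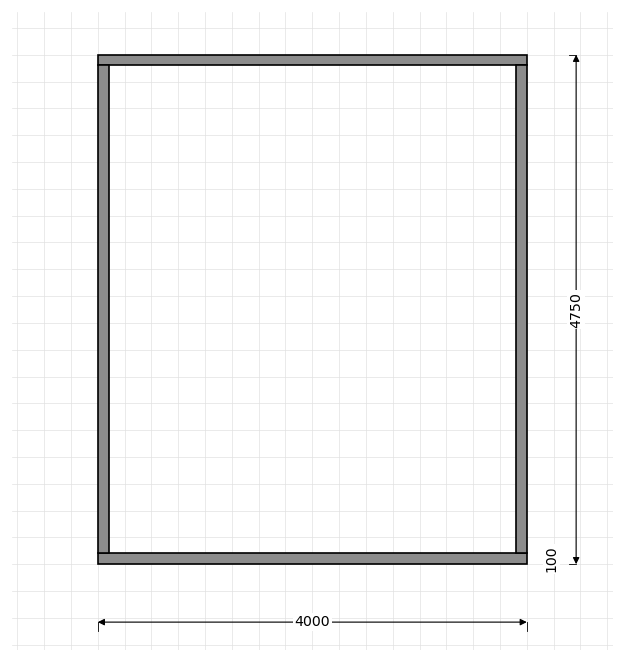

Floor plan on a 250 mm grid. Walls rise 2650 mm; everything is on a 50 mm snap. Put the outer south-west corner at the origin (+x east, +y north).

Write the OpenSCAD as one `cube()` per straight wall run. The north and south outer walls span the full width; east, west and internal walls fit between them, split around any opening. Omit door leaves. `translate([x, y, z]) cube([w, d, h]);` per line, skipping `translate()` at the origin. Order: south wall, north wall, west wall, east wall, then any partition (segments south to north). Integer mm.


cube([4000, 100, 2650]);
translate([0, 4650, 0]) cube([4000, 100, 2650]);
translate([0, 100, 0]) cube([100, 4550, 2650]);
translate([3900, 100, 0]) cube([100, 4550, 2650]);


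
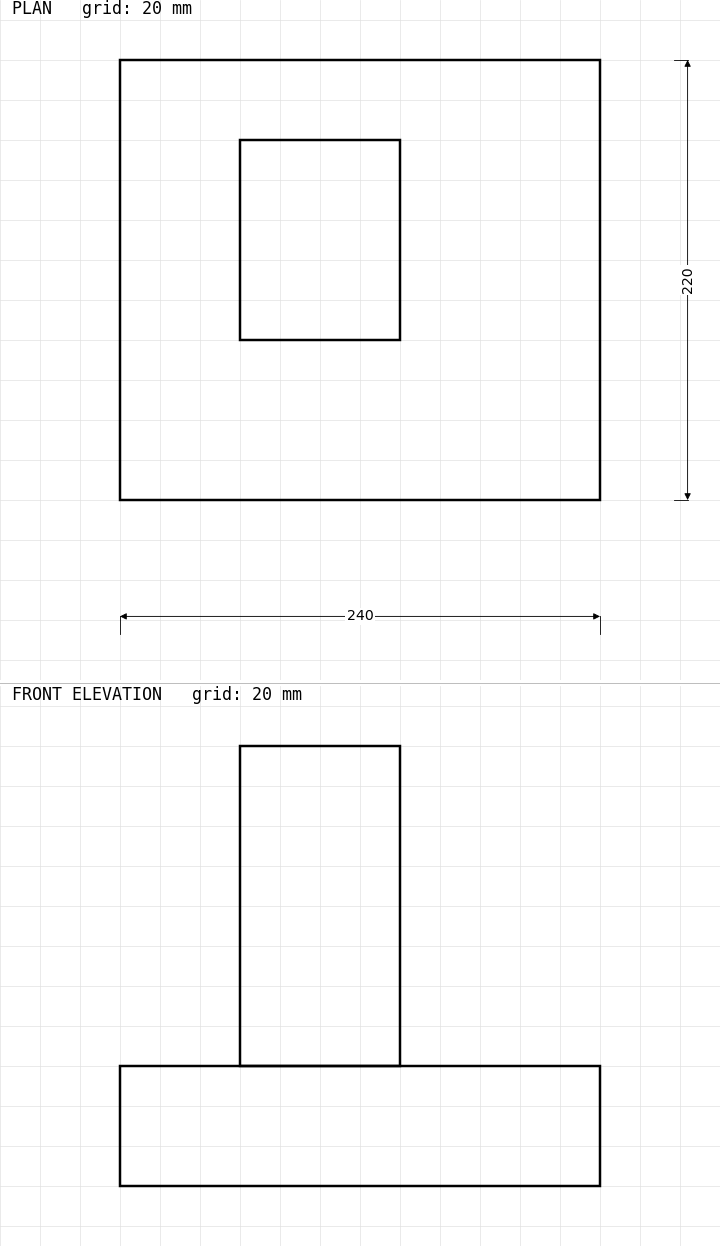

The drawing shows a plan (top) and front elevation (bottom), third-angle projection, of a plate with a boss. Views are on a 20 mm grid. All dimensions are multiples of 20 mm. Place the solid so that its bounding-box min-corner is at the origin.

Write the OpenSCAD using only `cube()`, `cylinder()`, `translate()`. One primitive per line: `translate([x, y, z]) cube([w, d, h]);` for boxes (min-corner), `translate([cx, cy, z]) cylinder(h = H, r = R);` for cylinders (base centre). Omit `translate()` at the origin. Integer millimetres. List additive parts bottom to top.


cube([240, 220, 60]);
translate([60, 80, 60]) cube([80, 100, 160]);
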